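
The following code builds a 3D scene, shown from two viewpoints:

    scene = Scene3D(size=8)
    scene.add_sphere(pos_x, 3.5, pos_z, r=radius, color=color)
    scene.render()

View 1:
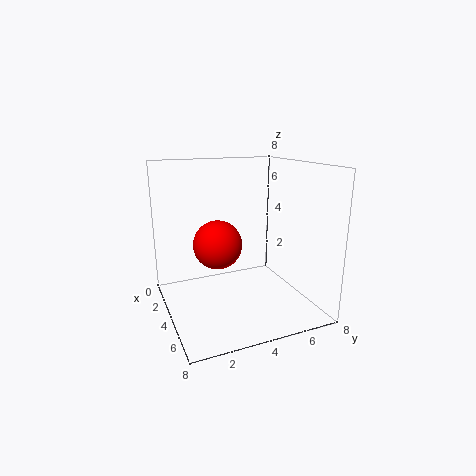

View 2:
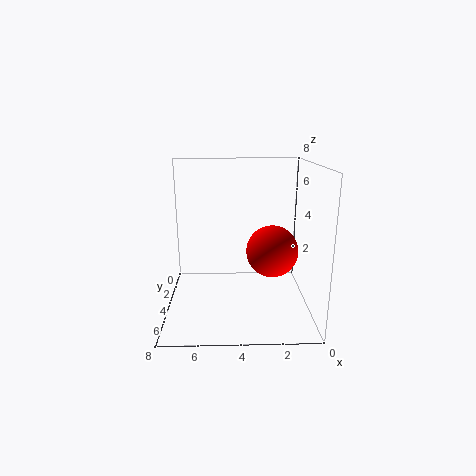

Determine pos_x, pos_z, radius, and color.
pos_x = 2
pos_z = 3
radius = 1.5
color = 'red'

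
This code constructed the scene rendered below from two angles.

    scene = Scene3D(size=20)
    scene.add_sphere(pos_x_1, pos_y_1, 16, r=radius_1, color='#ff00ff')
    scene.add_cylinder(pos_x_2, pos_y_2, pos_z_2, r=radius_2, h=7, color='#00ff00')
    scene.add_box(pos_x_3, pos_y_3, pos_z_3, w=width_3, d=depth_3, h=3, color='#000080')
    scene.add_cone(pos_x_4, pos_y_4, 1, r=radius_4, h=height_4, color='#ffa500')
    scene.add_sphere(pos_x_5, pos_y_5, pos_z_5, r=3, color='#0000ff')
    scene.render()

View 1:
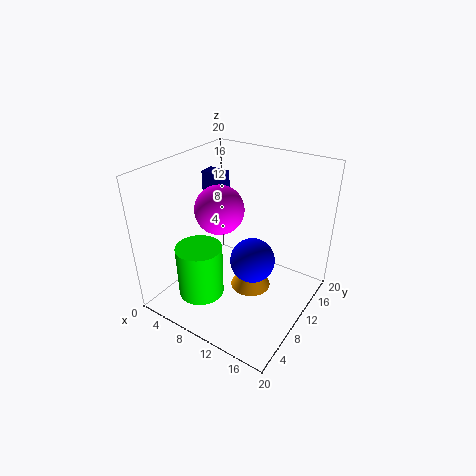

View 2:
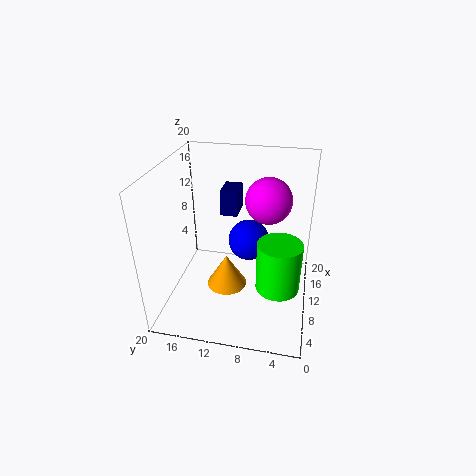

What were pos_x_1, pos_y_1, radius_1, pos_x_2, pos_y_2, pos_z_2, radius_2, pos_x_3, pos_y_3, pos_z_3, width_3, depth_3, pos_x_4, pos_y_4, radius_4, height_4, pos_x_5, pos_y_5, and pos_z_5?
pos_x_1 = 10
pos_y_1 = 6
radius_1 = 3
pos_x_2 = 8
pos_y_2 = 4
pos_z_2 = 4
radius_2 = 3
pos_x_3 = 5
pos_y_3 = 9
pos_z_3 = 16
width_3 = 3
depth_3 = 2
pos_x_4 = 11
pos_y_4 = 12
radius_4 = 3
height_4 = 5
pos_x_5 = 13
pos_y_5 = 9
pos_z_5 = 8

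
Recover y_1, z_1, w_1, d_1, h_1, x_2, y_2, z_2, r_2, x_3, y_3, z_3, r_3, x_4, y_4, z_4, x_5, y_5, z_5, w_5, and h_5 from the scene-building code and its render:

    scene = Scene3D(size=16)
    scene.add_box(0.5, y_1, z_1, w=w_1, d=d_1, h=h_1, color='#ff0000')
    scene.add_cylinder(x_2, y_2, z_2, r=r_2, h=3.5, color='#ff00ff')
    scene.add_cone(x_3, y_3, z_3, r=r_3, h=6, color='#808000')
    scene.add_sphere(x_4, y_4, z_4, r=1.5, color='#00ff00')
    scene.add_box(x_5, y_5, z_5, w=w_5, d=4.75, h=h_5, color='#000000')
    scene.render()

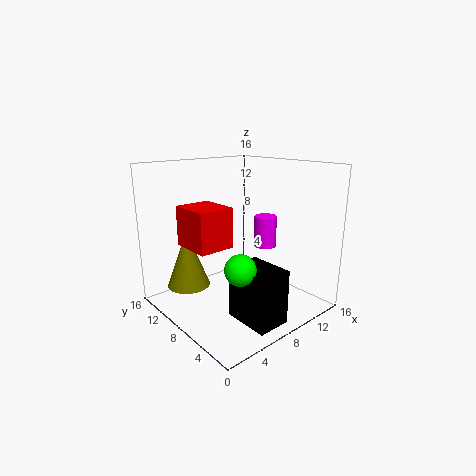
y_1 = 4; z_1 = 9; w_1 = 3.5; d_1 = 4; h_1 = 3.75; x_2 = 11; y_2 = 6.75; z_2 = 6.75; r_2 = 1.25; x_3 = 2.5; y_3 = 9.75; z_3 = 3.5; r_3 = 2.25; x_4 = 4; y_4 = 3; z_4 = 7; x_5 = 4.25; y_5 = 0.25; z_5 = 1.25; w_5 = 3.5; h_5 = 5.5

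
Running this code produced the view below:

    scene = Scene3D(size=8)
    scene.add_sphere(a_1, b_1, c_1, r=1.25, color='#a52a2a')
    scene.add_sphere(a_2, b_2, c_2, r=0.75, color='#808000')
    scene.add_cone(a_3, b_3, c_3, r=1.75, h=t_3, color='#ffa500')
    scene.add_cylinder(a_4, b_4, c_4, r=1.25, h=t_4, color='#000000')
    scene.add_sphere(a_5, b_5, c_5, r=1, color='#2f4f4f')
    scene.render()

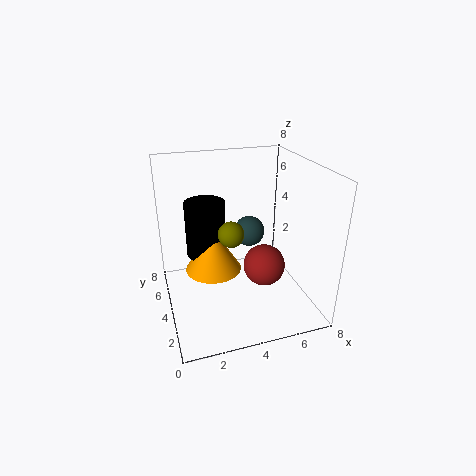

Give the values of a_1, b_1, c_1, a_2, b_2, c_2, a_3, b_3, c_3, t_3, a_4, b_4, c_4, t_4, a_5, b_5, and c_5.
a_1 = 5.75; b_1 = 4.25; c_1 = 1.75; a_2 = 3.75; b_2 = 4.5; c_2 = 4; a_3 = 3; b_3 = 6; c_3 = 1; t_3 = 2.75; a_4 = 2.75; b_4 = 6.75; c_4 = 1.75; t_4 = 3.5; a_5 = 5.75; b_5 = 7; c_5 = 2.75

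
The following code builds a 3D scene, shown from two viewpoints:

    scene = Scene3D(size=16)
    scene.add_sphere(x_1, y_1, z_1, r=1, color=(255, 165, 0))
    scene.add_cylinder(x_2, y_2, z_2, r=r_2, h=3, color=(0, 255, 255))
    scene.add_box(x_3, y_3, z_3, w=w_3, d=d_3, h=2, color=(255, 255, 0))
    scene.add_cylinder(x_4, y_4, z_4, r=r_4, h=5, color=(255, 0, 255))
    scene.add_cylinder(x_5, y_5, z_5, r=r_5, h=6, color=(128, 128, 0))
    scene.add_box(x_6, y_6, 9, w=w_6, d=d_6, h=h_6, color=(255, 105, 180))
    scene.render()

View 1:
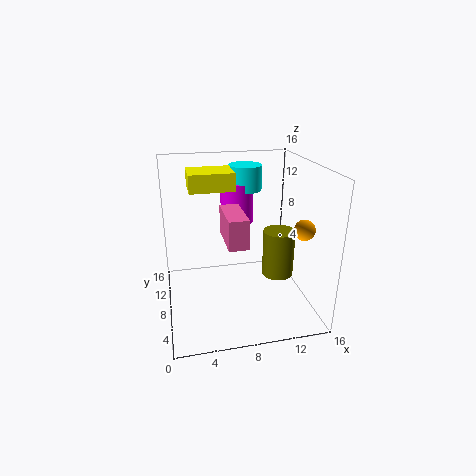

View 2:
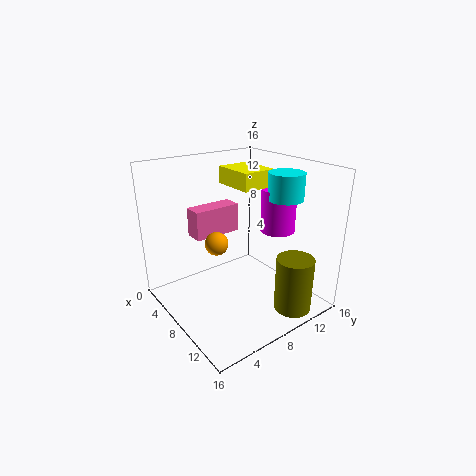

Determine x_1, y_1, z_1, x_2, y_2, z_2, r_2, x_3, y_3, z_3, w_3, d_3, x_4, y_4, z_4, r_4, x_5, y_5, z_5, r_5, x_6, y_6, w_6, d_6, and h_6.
x_1 = 13, y_1 = 2, z_1 = 11, x_2 = 10, y_2 = 13, z_2 = 12, r_2 = 2, x_3 = 3, y_3 = 9, z_3 = 13, w_3 = 5, d_3 = 4, x_4 = 9, y_4 = 13, z_4 = 8, r_4 = 2, x_5 = 14, y_5 = 11, z_5 = 1, r_5 = 2, x_6 = 6, y_6 = 3, w_6 = 2, d_6 = 5, h_6 = 3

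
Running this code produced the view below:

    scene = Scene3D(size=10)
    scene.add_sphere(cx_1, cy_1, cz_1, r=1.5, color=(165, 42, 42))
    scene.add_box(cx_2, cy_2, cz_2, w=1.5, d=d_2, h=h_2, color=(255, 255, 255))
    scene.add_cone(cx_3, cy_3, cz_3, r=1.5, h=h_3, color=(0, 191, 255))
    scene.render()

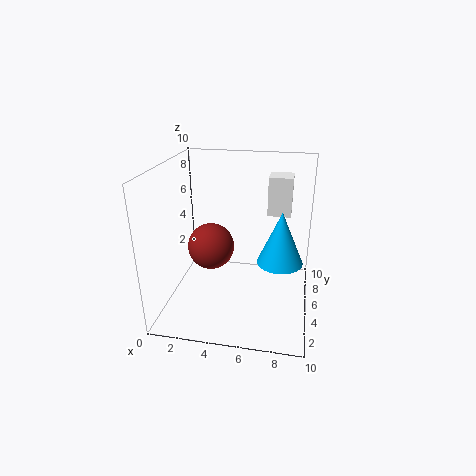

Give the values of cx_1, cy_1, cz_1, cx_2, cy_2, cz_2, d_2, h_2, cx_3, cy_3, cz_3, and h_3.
cx_1 = 3.5
cy_1 = 3.5
cz_1 = 5
cx_2 = 7
cy_2 = 4.5
cz_2 = 7
d_2 = 1.5
h_2 = 2.5
cx_3 = 8
cy_3 = 4
cz_3 = 4
h_3 = 3.5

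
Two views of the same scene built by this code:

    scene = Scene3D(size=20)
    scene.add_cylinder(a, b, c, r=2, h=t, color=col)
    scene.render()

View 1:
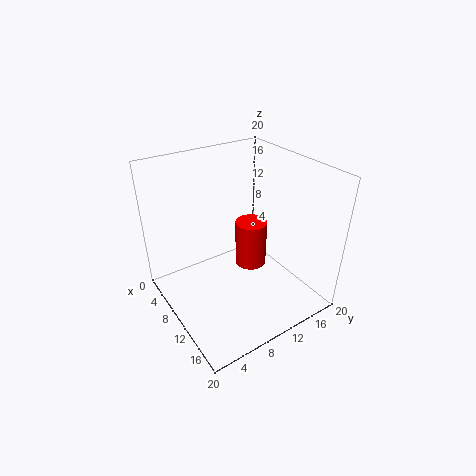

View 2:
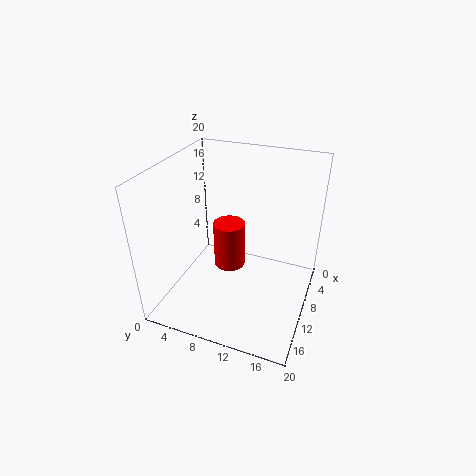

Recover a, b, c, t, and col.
a = 13; b = 10; c = 8; t = 6; col = 'red'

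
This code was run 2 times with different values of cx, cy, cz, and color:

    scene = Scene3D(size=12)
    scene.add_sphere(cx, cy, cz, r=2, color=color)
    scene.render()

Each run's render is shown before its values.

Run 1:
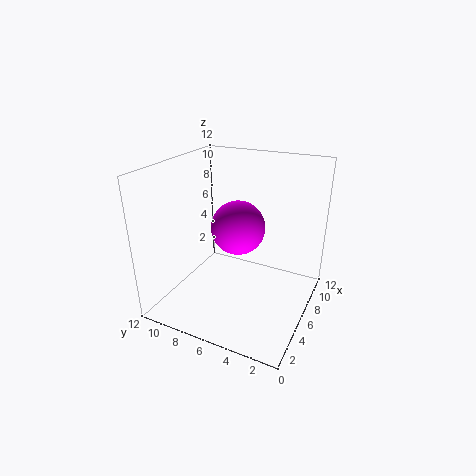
cx = 4, cy = 5, cz = 8, color = 'magenta'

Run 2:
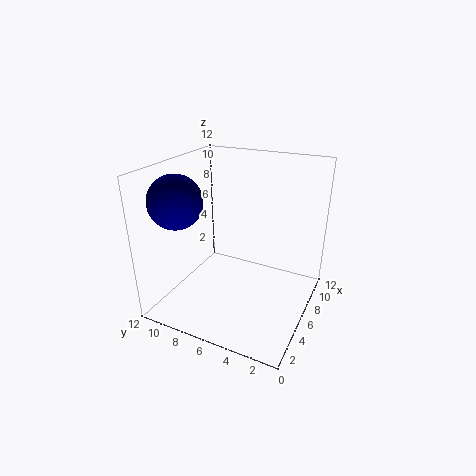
cx = 2, cy = 9, cz = 10, color = 'navy'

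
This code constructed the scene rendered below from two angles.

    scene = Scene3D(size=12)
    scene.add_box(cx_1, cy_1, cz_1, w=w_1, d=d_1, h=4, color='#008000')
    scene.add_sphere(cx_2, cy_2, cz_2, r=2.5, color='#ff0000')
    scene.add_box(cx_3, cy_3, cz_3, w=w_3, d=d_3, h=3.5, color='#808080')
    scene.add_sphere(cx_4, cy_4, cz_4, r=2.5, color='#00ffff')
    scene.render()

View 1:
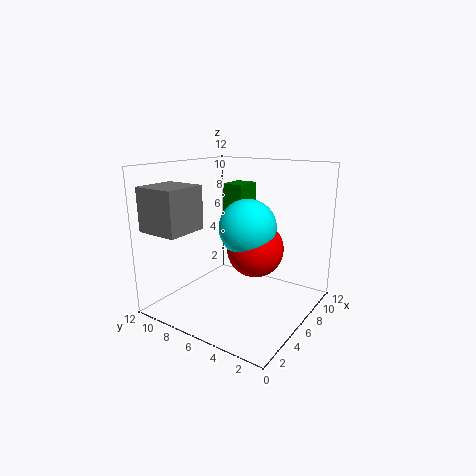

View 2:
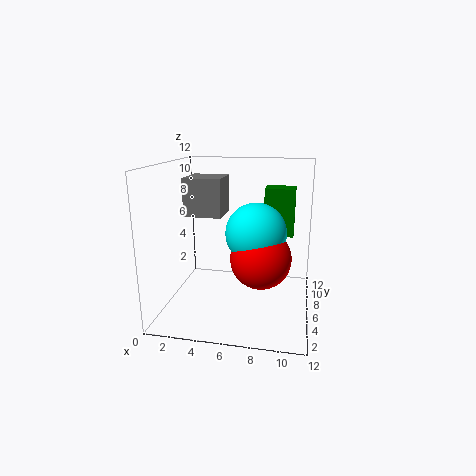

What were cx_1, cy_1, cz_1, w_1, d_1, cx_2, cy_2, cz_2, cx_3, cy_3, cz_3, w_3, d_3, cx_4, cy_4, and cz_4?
cx_1 = 8; cy_1 = 7; cz_1 = 6; w_1 = 2.5; d_1 = 2; cx_2 = 8; cy_2 = 5.5; cz_2 = 4.5; cx_3 = 0.5; cy_3 = 8; cz_3 = 7; w_3 = 3.5; d_3 = 3.5; cx_4 = 7.5; cy_4 = 6; cz_4 = 6.5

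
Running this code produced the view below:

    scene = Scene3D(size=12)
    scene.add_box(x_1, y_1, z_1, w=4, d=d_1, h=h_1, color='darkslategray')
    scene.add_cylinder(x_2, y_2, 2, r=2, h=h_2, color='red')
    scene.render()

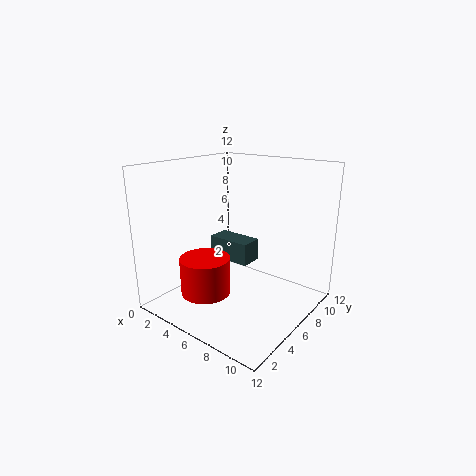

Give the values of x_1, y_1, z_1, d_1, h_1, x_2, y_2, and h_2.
x_1 = 2
y_1 = 7
z_1 = 3
d_1 = 2
h_1 = 2
x_2 = 5
y_2 = 3
h_2 = 3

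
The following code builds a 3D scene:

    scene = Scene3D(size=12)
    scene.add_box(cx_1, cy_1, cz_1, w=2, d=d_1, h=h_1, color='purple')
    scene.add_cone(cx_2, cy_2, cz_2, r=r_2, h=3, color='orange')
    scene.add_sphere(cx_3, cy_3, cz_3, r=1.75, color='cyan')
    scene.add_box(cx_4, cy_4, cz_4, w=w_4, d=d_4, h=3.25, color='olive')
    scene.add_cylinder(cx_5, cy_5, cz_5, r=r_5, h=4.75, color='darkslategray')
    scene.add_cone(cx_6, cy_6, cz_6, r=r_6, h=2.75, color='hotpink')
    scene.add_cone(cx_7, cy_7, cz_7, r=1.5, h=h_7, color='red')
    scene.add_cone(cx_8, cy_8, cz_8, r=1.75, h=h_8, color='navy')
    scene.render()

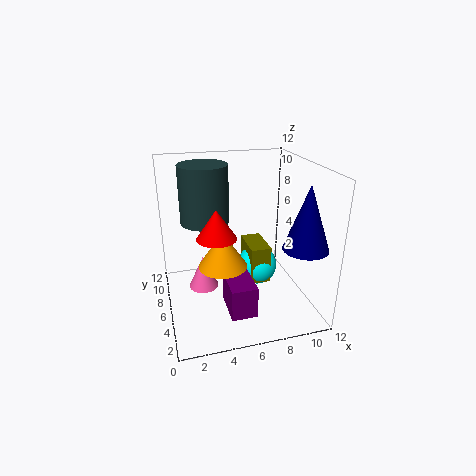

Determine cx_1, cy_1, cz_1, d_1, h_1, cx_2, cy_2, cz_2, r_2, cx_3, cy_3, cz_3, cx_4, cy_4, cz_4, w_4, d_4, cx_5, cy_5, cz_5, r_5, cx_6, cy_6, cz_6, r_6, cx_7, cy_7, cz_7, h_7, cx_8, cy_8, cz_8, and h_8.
cx_1 = 4.25, cy_1 = 1.25, cz_1 = 1.5, d_1 = 3, h_1 = 2.5, cx_2 = 4.5, cy_2 = 5.25, cz_2 = 4, r_2 = 2, cx_3 = 8, cy_3 = 6.75, cz_3 = 2.75, cx_4 = 7, cy_4 = 5.25, cz_4 = 1.75, w_4 = 1.75, d_4 = 3.25, cx_5 = 3.5, cy_5 = 7.25, cz_5 = 7.25, r_5 = 2, cx_6 = 3, cy_6 = 6.25, cz_6 = 1.75, r_6 = 1.25, cx_7 = 3.75, cy_7 = 3.75, cz_7 = 7.25, h_7 = 2.25, cx_8 = 10.25, cy_8 = 2.25, cz_8 = 6.25, h_8 = 5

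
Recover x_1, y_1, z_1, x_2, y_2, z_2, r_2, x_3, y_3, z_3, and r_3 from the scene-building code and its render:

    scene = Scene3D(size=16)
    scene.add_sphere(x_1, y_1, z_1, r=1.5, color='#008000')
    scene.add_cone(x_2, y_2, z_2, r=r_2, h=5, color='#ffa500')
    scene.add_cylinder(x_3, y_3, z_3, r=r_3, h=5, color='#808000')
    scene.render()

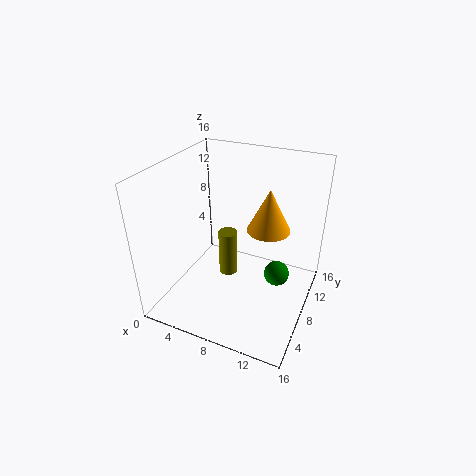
x_1 = 12, y_1 = 10.5, z_1 = 2.5, x_2 = 10.5, y_2 = 11, z_2 = 8, r_2 = 2.5, x_3 = 7.5, y_3 = 6.5, z_3 = 4.5, r_3 = 1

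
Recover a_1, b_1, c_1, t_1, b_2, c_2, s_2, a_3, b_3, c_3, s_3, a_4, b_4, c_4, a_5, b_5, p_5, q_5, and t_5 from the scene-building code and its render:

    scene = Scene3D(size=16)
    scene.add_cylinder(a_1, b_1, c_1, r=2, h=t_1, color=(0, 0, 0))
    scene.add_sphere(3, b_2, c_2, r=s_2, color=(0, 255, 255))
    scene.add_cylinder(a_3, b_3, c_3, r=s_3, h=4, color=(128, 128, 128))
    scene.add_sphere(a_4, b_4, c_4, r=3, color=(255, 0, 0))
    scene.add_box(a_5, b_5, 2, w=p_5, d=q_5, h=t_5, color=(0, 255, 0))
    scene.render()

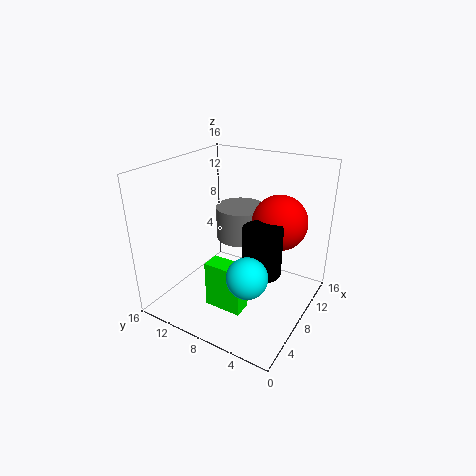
a_1 = 6; b_1 = 4; c_1 = 6; t_1 = 5; b_2 = 4; c_2 = 7; s_2 = 2; a_3 = 12; b_3 = 10; c_3 = 6; s_3 = 3; a_4 = 10; b_4 = 4; c_4 = 10; a_5 = 3; b_5 = 5; p_5 = 2; q_5 = 4; t_5 = 5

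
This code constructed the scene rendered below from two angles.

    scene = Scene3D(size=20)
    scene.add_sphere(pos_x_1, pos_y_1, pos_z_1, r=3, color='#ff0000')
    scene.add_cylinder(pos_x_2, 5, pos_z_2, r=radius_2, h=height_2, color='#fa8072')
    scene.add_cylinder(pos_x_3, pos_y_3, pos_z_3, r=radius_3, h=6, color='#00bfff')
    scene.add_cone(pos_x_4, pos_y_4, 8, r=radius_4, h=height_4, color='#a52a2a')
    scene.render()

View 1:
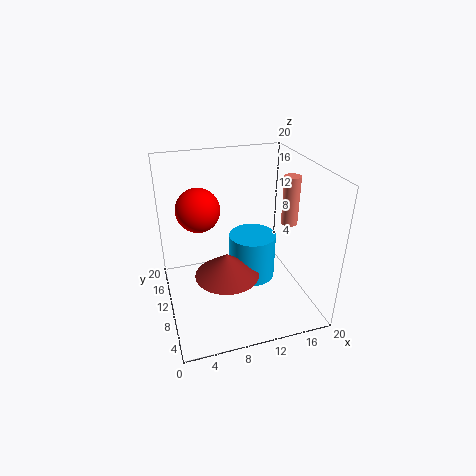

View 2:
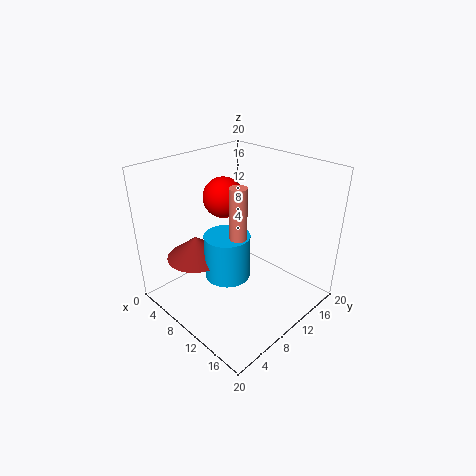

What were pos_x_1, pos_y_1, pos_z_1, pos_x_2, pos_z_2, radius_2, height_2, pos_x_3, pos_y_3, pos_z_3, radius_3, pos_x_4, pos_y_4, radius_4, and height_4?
pos_x_1 = 5, pos_y_1 = 12, pos_z_1 = 14, pos_x_2 = 15, pos_z_2 = 14, radius_2 = 1, height_2 = 6, pos_x_3 = 11, pos_y_3 = 7, pos_z_3 = 6, radius_3 = 3, pos_x_4 = 7, pos_y_4 = 5, radius_4 = 4, height_4 = 3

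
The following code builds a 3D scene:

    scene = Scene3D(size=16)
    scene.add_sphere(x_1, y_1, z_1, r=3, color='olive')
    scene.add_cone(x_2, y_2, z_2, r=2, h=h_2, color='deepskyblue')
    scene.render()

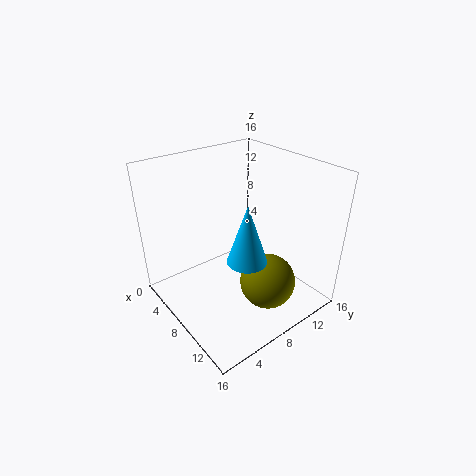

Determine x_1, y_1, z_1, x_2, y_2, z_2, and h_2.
x_1 = 12; y_1 = 9; z_1 = 4; x_2 = 12; y_2 = 6; z_2 = 8; h_2 = 6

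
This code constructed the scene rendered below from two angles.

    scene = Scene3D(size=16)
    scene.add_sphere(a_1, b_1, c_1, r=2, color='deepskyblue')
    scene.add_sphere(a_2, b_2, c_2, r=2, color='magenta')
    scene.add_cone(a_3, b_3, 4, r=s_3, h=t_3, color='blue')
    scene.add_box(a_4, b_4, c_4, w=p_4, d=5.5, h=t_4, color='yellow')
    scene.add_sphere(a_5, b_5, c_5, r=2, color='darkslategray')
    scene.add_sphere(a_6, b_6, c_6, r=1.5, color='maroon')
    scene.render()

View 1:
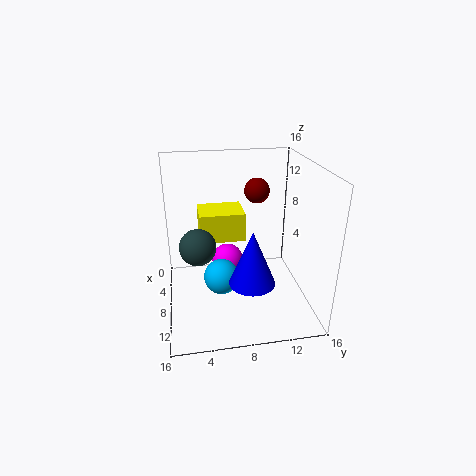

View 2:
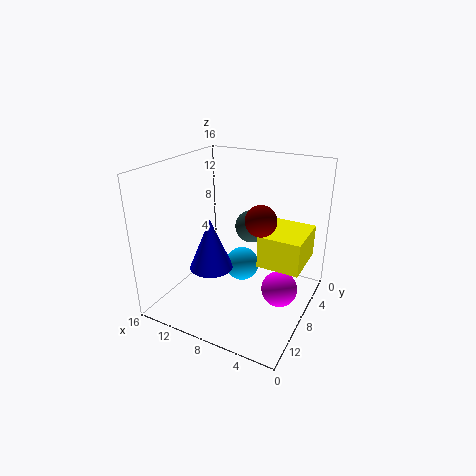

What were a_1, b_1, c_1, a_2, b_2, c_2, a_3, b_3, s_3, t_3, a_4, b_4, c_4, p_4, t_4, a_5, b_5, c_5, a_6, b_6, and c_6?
a_1 = 8.5
b_1 = 6
c_1 = 3.5
a_2 = 3
b_2 = 7.5
c_2 = 2.5
a_3 = 11
b_3 = 9
s_3 = 2.5
t_3 = 6
a_4 = 0.5
b_4 = 4
c_4 = 6
p_4 = 4.5
t_4 = 3.5
a_5 = 8.5
b_5 = 3.5
c_5 = 7.5
a_6 = 4
b_6 = 11
c_6 = 12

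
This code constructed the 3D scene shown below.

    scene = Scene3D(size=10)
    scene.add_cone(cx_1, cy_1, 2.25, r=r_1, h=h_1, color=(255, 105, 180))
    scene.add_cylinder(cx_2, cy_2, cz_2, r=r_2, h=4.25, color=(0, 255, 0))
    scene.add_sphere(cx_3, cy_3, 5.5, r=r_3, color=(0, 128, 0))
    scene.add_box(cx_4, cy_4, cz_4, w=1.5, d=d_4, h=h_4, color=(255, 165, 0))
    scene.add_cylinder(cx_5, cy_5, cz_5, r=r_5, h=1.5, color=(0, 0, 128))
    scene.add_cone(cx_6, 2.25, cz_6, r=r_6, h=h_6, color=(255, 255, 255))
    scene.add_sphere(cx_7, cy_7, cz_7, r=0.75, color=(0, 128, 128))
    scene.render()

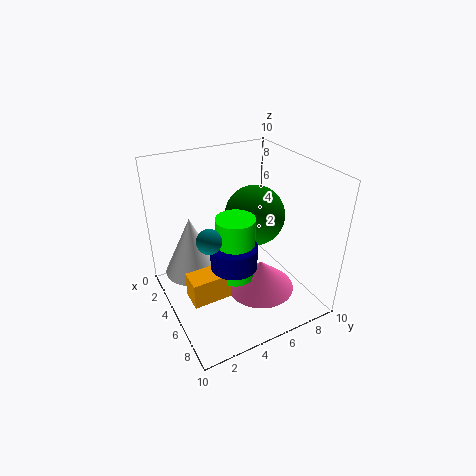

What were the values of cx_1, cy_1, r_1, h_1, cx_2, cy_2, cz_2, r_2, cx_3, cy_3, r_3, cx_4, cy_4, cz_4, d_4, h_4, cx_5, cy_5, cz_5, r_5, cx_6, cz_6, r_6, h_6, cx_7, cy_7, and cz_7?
cx_1 = 7.25, cy_1 = 5.5, r_1 = 2.25, h_1 = 2, cx_2 = 6.5, cy_2 = 4, cz_2 = 3.25, r_2 = 1.25, cx_3 = 3.5, cy_3 = 7.25, r_3 = 2.25, cx_4 = 5.75, cy_4 = 0.75, cz_4 = 2.25, d_4 = 2.5, h_4 = 1.75, cx_5 = 6.75, cy_5 = 3.75, cz_5 = 4.25, r_5 = 1.5, cx_6 = 3, cz_6 = 2, r_6 = 2, h_6 = 4.25, cx_7 = 7, cy_7 = 2, cz_7 = 6.75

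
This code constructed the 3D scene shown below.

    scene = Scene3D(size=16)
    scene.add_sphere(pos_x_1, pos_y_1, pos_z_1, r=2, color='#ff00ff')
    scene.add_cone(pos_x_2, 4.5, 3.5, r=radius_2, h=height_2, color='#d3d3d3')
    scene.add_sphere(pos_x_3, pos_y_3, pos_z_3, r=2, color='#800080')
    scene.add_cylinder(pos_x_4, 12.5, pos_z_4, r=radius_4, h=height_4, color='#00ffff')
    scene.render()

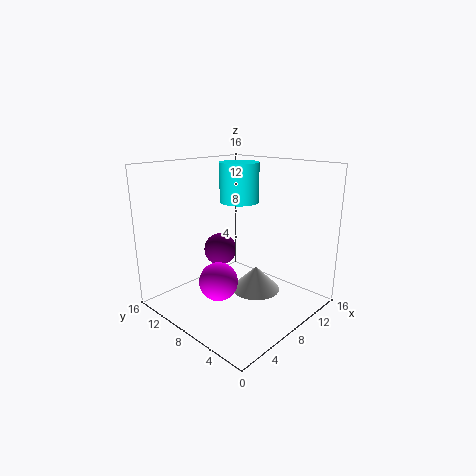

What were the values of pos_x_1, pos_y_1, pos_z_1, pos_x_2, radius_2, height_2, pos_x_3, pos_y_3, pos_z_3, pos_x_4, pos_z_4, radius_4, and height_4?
pos_x_1 = 4
pos_y_1 = 7
pos_z_1 = 4.5
pos_x_2 = 7
radius_2 = 2.5
height_2 = 2.5
pos_x_3 = 9.5
pos_y_3 = 12.5
pos_z_3 = 5
pos_x_4 = 13
pos_z_4 = 10.5
radius_4 = 2.5
height_4 = 5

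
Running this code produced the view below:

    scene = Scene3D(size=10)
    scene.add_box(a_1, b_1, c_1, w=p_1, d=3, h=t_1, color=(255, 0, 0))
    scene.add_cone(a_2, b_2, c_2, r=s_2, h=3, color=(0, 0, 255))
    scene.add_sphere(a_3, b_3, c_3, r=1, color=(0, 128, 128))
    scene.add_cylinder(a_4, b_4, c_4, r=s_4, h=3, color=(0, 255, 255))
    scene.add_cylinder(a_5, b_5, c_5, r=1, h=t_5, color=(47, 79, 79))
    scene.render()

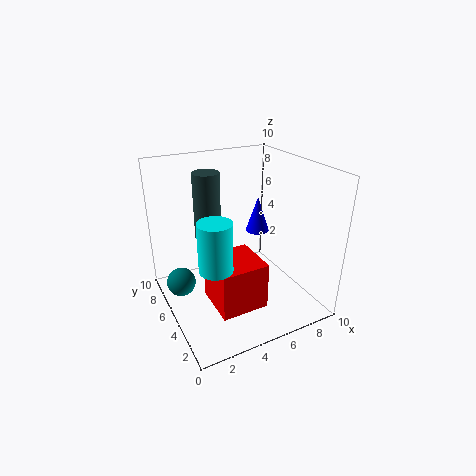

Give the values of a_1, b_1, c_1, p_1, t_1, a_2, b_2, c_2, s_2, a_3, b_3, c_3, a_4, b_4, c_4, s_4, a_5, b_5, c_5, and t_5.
a_1 = 2; b_1 = 1; c_1 = 2; p_1 = 3; t_1 = 3; a_2 = 9; b_2 = 9; c_2 = 3; s_2 = 1; a_3 = 1; b_3 = 6; c_3 = 2; a_4 = 2; b_4 = 2; c_4 = 5; s_4 = 1; a_5 = 4; b_5 = 8; c_5 = 4; t_5 = 5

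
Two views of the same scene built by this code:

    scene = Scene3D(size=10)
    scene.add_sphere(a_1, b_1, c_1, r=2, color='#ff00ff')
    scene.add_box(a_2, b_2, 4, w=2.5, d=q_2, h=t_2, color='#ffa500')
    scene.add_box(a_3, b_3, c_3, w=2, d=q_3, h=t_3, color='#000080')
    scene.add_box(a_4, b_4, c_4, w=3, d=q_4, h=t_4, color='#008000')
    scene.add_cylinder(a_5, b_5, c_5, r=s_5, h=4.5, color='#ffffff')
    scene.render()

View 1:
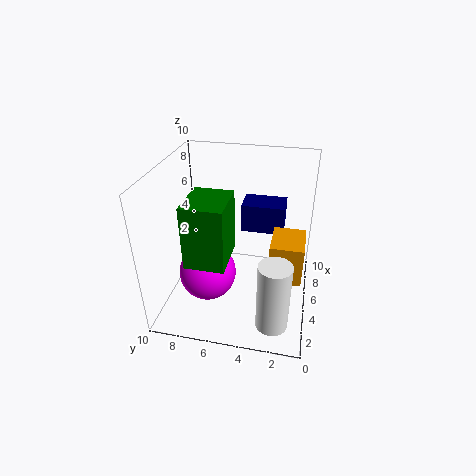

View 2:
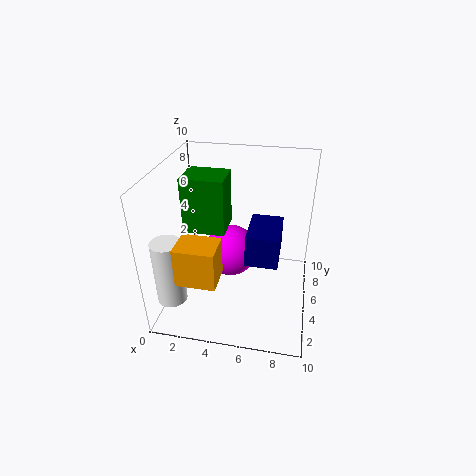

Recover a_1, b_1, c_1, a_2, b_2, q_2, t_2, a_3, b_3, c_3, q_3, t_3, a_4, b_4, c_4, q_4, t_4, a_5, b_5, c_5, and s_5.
a_1 = 4, b_1 = 7, c_1 = 2.5, a_2 = 2, b_2 = 0.5, q_2 = 2, t_2 = 2.5, a_3 = 6, b_3 = 2, c_3 = 5, q_3 = 3, t_3 = 2, a_4 = 1, b_4 = 5, c_4 = 5, q_4 = 2.5, t_4 = 4, a_5 = 1, b_5 = 2, c_5 = 1.5, s_5 = 1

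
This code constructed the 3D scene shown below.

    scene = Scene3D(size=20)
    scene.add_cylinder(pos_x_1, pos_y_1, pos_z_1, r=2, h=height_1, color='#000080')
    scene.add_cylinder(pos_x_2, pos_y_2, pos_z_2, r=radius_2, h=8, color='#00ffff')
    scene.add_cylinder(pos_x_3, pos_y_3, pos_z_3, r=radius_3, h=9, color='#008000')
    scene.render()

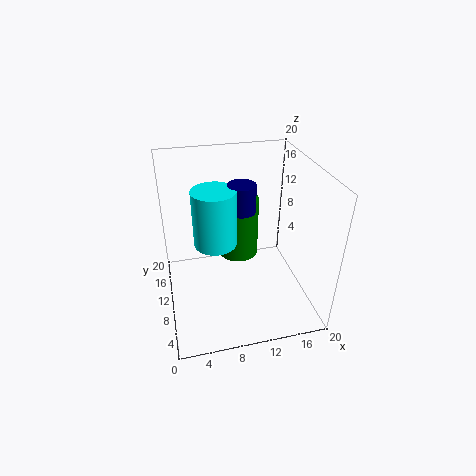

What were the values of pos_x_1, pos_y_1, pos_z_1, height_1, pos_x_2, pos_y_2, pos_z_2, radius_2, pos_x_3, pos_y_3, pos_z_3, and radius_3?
pos_x_1 = 11
pos_y_1 = 12
pos_z_1 = 13
height_1 = 4
pos_x_2 = 7
pos_y_2 = 11
pos_z_2 = 9
radius_2 = 3
pos_x_3 = 11
pos_y_3 = 14
pos_z_3 = 5
radius_3 = 3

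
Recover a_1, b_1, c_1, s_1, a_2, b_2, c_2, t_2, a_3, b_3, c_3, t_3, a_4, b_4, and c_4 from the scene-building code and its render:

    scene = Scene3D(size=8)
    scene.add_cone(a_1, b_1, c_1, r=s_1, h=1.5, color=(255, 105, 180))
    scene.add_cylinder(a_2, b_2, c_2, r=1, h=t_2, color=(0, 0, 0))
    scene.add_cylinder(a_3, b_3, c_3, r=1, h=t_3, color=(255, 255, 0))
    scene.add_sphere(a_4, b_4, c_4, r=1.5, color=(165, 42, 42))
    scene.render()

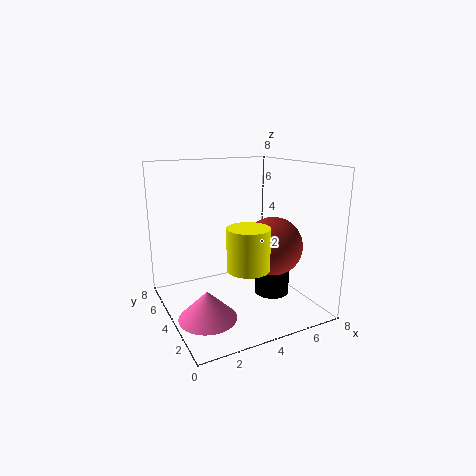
a_1 = 1.5, b_1 = 2.5, c_1 = 0.5, s_1 = 1.5, a_2 = 6, b_2 = 3.5, c_2 = 0.5, t_2 = 1.5, a_3 = 3, b_3 = 1, c_3 = 3.5, t_3 = 2, a_4 = 5, b_4 = 2, c_4 = 4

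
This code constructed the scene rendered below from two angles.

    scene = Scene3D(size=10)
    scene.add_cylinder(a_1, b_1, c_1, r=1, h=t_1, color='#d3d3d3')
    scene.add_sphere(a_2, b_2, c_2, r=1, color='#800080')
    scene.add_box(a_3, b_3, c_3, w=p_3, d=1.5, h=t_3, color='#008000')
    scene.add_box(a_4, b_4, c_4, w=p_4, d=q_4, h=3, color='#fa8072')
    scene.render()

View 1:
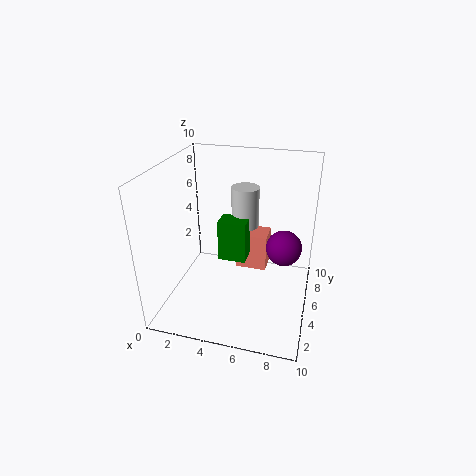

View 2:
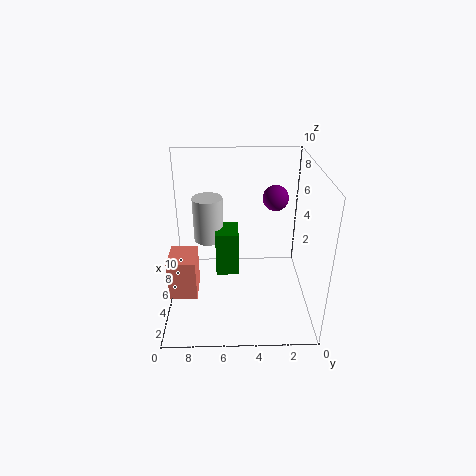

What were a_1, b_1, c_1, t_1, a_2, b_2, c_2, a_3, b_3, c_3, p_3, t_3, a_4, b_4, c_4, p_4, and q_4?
a_1 = 5, b_1 = 7, c_1 = 5, t_1 = 3, a_2 = 8.5, b_2 = 2, c_2 = 6.5, a_3 = 3.5, b_3 = 5, c_3 = 3, p_3 = 2, t_3 = 3, a_4 = 4, b_4 = 8, c_4 = 0.5, p_4 = 2.5, q_4 = 2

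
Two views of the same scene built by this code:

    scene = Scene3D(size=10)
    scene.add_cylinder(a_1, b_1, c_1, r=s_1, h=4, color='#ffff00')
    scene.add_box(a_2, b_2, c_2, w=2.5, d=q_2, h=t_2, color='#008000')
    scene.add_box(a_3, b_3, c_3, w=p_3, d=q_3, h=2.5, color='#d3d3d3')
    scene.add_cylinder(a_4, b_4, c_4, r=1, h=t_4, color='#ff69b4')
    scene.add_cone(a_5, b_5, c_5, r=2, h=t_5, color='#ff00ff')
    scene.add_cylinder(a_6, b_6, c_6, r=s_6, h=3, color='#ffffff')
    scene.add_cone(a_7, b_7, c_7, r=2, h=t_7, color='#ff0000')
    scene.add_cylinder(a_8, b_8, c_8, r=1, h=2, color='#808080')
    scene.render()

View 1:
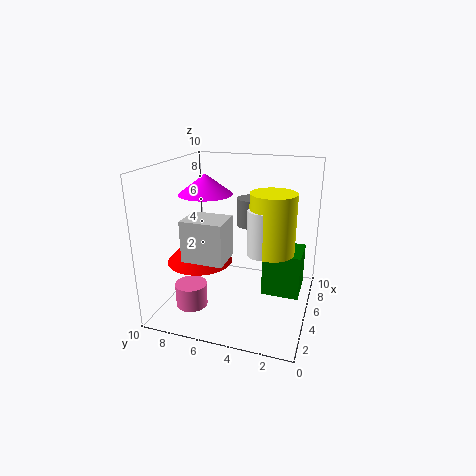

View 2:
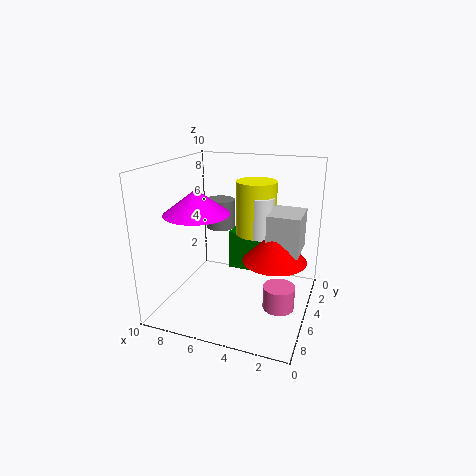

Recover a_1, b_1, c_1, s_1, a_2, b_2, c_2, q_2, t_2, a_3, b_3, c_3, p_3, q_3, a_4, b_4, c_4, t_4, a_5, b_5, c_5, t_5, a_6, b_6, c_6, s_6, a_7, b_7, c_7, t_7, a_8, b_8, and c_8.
a_1 = 4.5, b_1 = 2.5, c_1 = 4.5, s_1 = 1.5, a_2 = 4, b_2 = 0.5, c_2 = 1.5, q_2 = 2.5, t_2 = 3, a_3 = 0.5, b_3 = 4.5, c_3 = 5, p_3 = 2, q_3 = 2.5, a_4 = 1.5, b_4 = 7, c_4 = 1.5, t_4 = 1.5, a_5 = 6.5, b_5 = 8, c_5 = 7.5, t_5 = 1.5, a_6 = 4, b_6 = 3, c_6 = 4.5, s_6 = 1, a_7 = 2, b_7 = 6.5, c_7 = 4.5, t_7 = 2, a_8 = 6.5, b_8 = 4.5, c_8 = 5.5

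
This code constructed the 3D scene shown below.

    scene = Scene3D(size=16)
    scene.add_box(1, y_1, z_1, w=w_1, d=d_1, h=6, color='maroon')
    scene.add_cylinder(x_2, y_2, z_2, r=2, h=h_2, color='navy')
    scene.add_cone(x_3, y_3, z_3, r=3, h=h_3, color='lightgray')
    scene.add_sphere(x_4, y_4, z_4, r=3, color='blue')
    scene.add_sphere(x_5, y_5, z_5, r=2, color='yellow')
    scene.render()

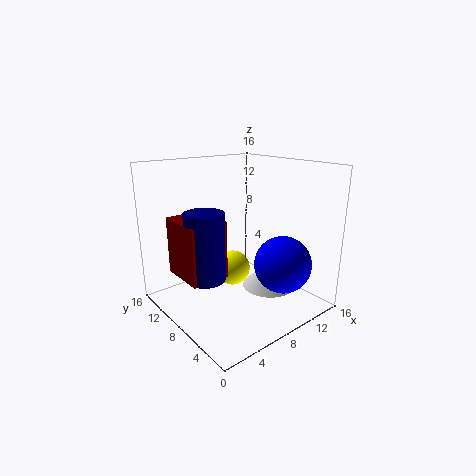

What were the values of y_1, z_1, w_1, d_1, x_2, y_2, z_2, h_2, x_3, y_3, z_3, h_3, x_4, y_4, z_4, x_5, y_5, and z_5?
y_1 = 6, z_1 = 5, w_1 = 4, d_1 = 5, x_2 = 3, y_2 = 7, z_2 = 5, h_2 = 7, x_3 = 11, y_3 = 6, z_3 = 2, h_3 = 3, x_4 = 10, y_4 = 3, z_4 = 6, x_5 = 8, y_5 = 9, z_5 = 4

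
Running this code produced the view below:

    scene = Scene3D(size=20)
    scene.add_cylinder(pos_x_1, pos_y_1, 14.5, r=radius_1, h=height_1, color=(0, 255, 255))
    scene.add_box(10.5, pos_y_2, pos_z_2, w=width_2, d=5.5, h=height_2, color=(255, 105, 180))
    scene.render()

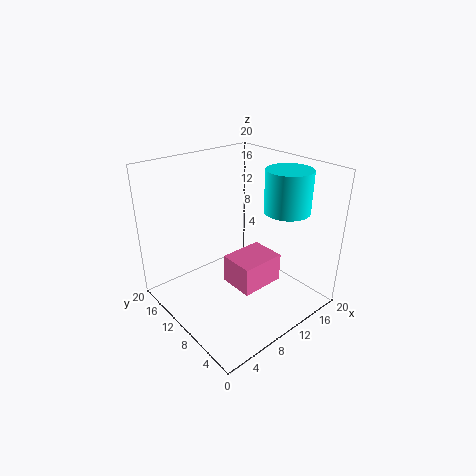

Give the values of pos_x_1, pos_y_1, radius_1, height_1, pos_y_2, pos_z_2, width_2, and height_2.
pos_x_1 = 14
pos_y_1 = 5
radius_1 = 3
height_1 = 5.5
pos_y_2 = 8.5
pos_z_2 = 0.5
width_2 = 7
height_2 = 4.5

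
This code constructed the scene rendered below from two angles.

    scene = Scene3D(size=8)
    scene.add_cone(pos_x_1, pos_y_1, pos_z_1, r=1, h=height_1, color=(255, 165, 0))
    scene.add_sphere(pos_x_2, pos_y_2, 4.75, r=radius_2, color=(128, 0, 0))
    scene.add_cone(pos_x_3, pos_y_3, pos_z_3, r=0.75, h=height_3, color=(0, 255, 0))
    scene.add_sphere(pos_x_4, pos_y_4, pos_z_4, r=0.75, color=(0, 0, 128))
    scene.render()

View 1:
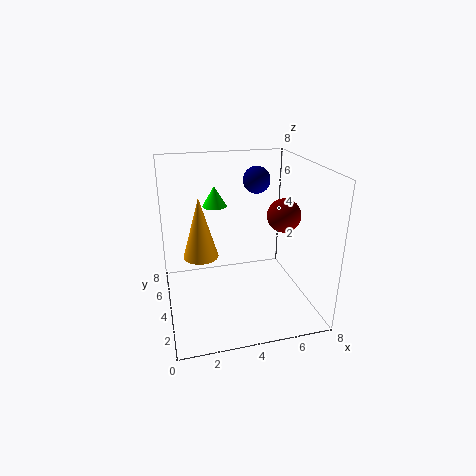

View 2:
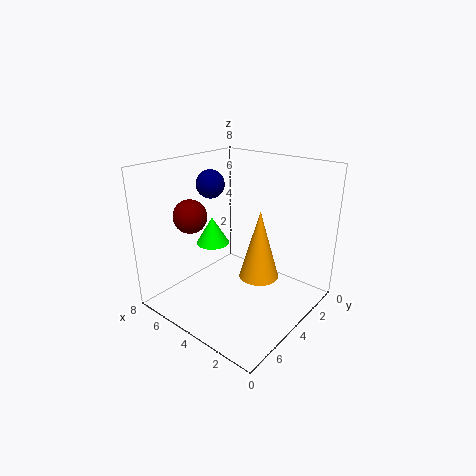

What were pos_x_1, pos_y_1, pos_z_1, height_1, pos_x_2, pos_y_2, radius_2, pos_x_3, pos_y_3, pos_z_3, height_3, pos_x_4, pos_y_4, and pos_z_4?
pos_x_1 = 2; pos_y_1 = 4.75; pos_z_1 = 2.75; height_1 = 3.5; pos_x_2 = 7; pos_y_2 = 4.75; radius_2 = 1; pos_x_3 = 3.25; pos_y_3 = 6.75; pos_z_3 = 5; height_3 = 1.25; pos_x_4 = 5.25; pos_y_4 = 4.75; pos_z_4 = 7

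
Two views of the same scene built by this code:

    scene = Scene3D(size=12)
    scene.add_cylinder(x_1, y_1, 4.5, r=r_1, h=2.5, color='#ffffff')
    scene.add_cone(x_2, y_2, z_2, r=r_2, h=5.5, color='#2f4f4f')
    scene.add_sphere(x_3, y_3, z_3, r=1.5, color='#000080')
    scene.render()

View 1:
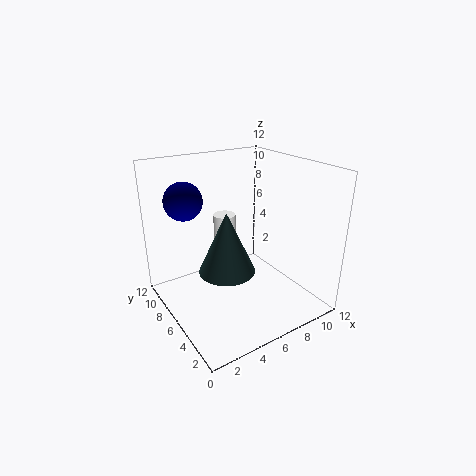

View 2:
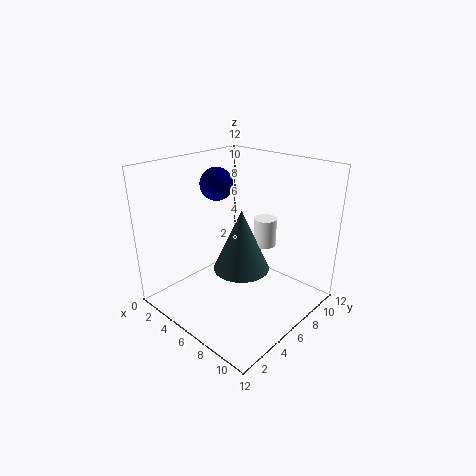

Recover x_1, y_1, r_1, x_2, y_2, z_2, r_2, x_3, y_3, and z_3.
x_1 = 6.5; y_1 = 9; r_1 = 1; x_2 = 5.5; y_2 = 7; z_2 = 2.5; r_2 = 2.5; x_3 = 2; y_3 = 7.5; z_3 = 9.5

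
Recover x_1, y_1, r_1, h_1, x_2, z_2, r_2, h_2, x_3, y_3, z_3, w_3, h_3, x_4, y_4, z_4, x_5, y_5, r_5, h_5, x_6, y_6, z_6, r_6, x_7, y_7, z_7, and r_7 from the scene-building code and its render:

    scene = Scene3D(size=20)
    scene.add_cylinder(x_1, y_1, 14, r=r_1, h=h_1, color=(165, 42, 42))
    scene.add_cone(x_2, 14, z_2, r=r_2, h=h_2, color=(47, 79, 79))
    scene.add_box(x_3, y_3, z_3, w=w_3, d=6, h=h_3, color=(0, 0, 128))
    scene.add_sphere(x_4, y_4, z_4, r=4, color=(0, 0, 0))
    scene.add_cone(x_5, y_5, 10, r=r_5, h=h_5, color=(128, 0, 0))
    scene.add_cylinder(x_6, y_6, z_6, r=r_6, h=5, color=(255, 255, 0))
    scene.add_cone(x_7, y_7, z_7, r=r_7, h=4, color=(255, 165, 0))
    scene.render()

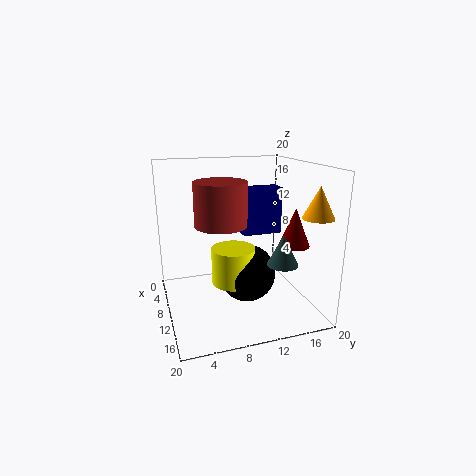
x_1 = 16, y_1 = 6, r_1 = 3, h_1 = 5, x_2 = 16, z_2 = 8, r_2 = 2, h_2 = 4, x_3 = 4, y_3 = 12, z_3 = 9, w_3 = 3, h_3 = 7, x_4 = 11, y_4 = 11, z_4 = 5, x_5 = 15, y_5 = 16, r_5 = 2, h_5 = 5, x_6 = 11, y_6 = 9, z_6 = 4, r_6 = 3, x_7 = 17, y_7 = 18, z_7 = 14, r_7 = 2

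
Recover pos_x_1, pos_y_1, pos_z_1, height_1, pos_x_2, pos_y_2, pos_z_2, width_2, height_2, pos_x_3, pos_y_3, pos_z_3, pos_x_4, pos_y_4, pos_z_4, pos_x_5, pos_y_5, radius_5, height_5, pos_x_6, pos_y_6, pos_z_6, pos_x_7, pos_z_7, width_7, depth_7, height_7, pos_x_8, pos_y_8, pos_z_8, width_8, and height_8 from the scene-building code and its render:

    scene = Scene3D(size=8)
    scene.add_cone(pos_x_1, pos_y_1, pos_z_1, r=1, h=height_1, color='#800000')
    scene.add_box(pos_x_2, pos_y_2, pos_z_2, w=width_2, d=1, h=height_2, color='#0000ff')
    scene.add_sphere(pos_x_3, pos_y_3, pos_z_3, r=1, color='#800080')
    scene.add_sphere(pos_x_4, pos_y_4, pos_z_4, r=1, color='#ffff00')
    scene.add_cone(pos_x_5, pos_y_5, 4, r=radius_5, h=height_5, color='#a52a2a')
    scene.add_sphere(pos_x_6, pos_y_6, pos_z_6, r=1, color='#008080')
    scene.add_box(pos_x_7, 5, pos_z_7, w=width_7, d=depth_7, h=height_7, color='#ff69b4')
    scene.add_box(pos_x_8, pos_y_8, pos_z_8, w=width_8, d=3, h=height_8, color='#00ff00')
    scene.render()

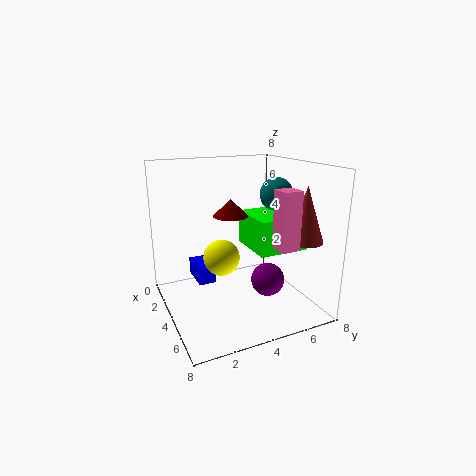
pos_x_1 = 3; pos_y_1 = 4; pos_z_1 = 5; height_1 = 1; pos_x_2 = 1; pos_y_2 = 2; pos_z_2 = 1; width_2 = 2; height_2 = 1; pos_x_3 = 4; pos_y_3 = 6; pos_z_3 = 1; pos_x_4 = 4; pos_y_4 = 3; pos_z_4 = 3; pos_x_5 = 6; pos_y_5 = 7; radius_5 = 1; height_5 = 3; pos_x_6 = 3; pos_y_6 = 7; pos_z_6 = 6; pos_x_7 = 6; pos_z_7 = 4; width_7 = 1; depth_7 = 1; height_7 = 3; pos_x_8 = 2; pos_y_8 = 5; pos_z_8 = 3; width_8 = 3; height_8 = 2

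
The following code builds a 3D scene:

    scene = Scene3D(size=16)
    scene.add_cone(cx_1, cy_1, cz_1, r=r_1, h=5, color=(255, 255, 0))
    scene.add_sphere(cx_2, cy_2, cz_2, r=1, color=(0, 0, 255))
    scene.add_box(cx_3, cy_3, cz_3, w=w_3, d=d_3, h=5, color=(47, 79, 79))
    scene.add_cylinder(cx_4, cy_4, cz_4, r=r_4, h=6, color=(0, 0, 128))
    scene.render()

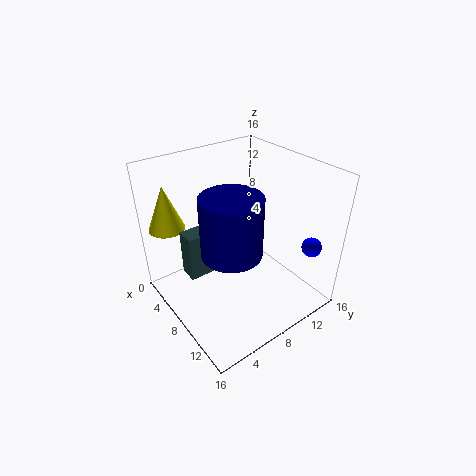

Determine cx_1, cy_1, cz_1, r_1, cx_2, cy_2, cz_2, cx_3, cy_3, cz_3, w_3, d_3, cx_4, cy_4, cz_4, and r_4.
cx_1 = 3; cy_1 = 2; cz_1 = 9; r_1 = 2; cx_2 = 15; cy_2 = 12; cz_2 = 9; cx_3 = 6; cy_3 = 2; cz_3 = 5; w_3 = 2; d_3 = 5; cx_4 = 11; cy_4 = 5; cz_4 = 9; r_4 = 3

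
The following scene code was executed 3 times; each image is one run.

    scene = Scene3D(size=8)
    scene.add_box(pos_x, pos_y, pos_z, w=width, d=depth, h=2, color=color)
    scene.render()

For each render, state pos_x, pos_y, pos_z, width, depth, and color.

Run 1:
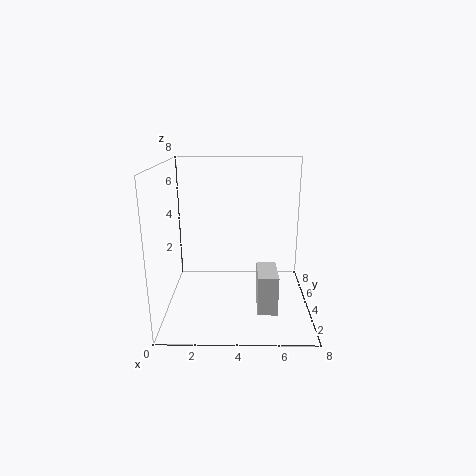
pos_x = 5; pos_y = 1; pos_z = 1; width = 1; depth = 2; color = 'lightgray'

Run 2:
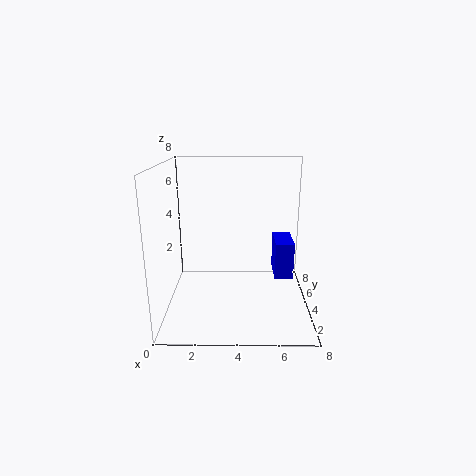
pos_x = 6; pos_y = 3; pos_z = 2; width = 1; depth = 2; color = 'blue'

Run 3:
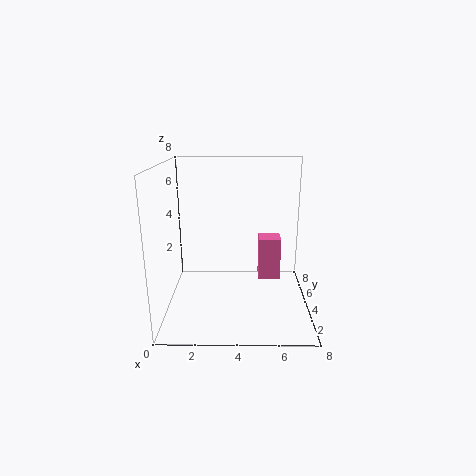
pos_x = 5; pos_y = 1; pos_z = 3; width = 1; depth = 1; color = 'hotpink'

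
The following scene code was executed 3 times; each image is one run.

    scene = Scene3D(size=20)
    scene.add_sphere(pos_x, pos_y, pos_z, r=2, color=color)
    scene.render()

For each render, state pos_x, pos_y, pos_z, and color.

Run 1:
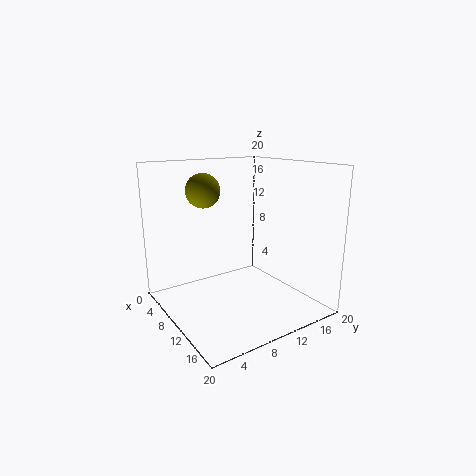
pos_x = 12.5, pos_y = 3.5, pos_z = 17.5, color = 'olive'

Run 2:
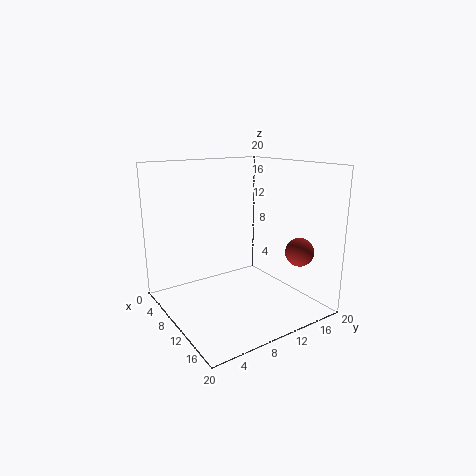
pos_x = 15, pos_y = 17, pos_z = 8, color = 'brown'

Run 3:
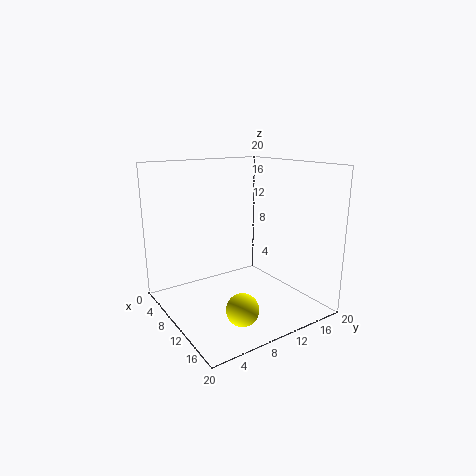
pos_x = 17, pos_y = 6, pos_z = 3.5, color = 'yellow'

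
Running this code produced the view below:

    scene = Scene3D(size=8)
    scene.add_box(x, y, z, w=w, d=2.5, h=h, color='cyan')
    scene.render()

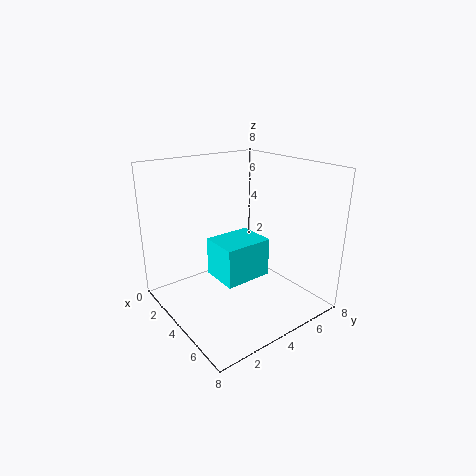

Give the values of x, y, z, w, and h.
x = 4, y = 2, z = 2.5, w = 2, h = 2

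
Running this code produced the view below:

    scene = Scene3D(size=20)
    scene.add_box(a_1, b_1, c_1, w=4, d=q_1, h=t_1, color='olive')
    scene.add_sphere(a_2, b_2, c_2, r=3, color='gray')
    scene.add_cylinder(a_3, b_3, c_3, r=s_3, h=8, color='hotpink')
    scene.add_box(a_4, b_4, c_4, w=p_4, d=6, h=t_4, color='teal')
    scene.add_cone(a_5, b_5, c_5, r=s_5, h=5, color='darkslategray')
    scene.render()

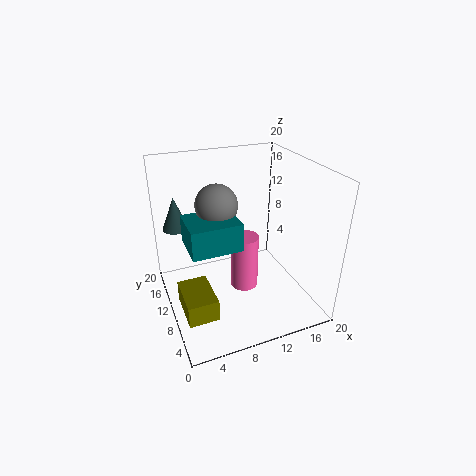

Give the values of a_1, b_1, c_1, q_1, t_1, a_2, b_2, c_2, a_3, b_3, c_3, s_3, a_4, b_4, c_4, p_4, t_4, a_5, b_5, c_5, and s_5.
a_1 = 1; b_1 = 4; c_1 = 2; q_1 = 6; t_1 = 3; a_2 = 8; b_2 = 13; c_2 = 14; a_3 = 11; b_3 = 10; c_3 = 2; s_3 = 2; a_4 = 3; b_4 = 8; c_4 = 9; p_4 = 7; t_4 = 4; a_5 = 3; b_5 = 18; c_5 = 9; s_5 = 2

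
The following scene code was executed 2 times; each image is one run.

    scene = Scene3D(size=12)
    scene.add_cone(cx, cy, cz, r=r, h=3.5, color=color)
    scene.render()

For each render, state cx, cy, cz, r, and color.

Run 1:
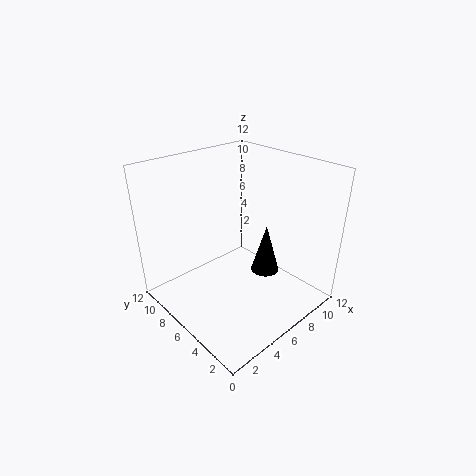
cx = 5
cy = 2
cz = 5.5
r = 1
color = 'black'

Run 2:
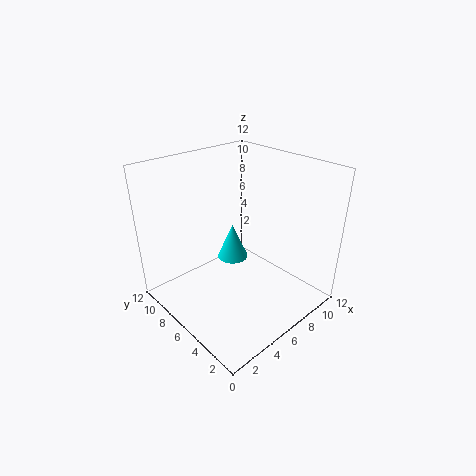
cx = 8.5
cy = 9.5
cz = 1.5
r = 1.5
color = 'cyan'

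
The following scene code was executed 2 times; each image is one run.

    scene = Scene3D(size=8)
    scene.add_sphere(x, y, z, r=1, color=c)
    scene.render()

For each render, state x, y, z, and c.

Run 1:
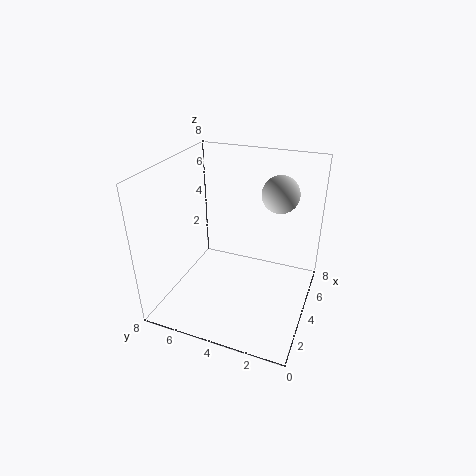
x = 5, y = 2, z = 6.5, c = 'lightgray'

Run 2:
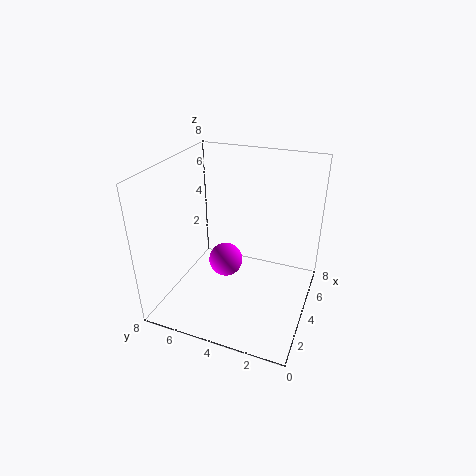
x = 4.5, y = 5, z = 2, c = 'magenta'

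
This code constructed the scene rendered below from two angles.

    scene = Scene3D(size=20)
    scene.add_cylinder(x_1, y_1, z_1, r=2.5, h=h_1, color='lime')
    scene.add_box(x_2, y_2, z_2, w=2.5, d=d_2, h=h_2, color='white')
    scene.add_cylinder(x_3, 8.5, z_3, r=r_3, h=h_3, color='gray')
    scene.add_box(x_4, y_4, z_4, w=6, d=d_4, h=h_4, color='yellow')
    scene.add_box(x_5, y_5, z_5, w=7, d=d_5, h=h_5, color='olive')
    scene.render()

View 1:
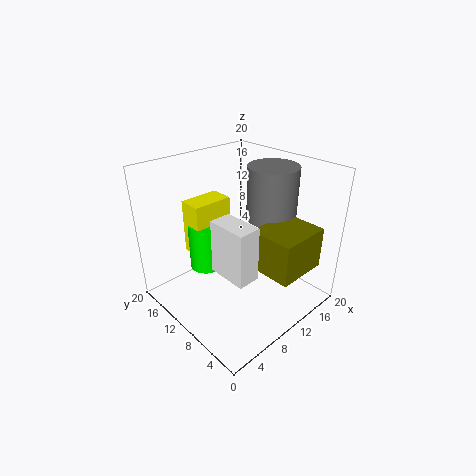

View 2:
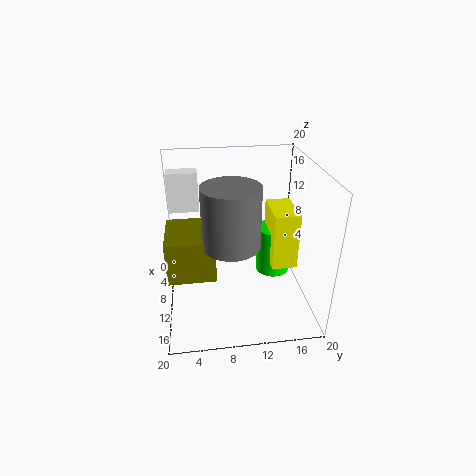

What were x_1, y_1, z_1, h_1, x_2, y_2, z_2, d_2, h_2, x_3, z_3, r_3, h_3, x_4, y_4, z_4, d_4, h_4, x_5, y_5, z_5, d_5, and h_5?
x_1 = 8.5; y_1 = 15.5; z_1 = 3.5; h_1 = 7; x_2 = 1.5; y_2 = 0.5; z_2 = 11.5; d_2 = 4.5; h_2 = 6; x_3 = 15; z_3 = 12; r_3 = 3.5; h_3 = 7.5; x_4 = 6.5; y_4 = 14.5; z_4 = 6; d_4 = 3.5; h_4 = 8; x_5 = 9; y_5 = 0.5; z_5 = 7.5; d_5 = 6; h_5 = 5.5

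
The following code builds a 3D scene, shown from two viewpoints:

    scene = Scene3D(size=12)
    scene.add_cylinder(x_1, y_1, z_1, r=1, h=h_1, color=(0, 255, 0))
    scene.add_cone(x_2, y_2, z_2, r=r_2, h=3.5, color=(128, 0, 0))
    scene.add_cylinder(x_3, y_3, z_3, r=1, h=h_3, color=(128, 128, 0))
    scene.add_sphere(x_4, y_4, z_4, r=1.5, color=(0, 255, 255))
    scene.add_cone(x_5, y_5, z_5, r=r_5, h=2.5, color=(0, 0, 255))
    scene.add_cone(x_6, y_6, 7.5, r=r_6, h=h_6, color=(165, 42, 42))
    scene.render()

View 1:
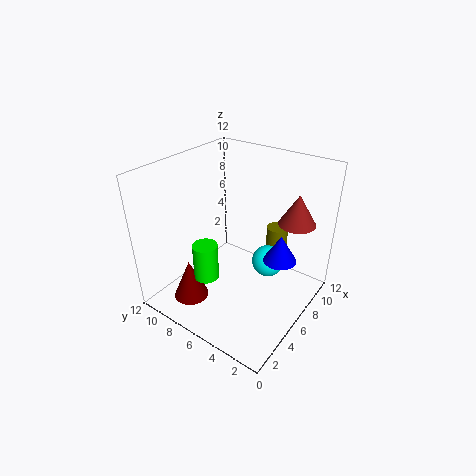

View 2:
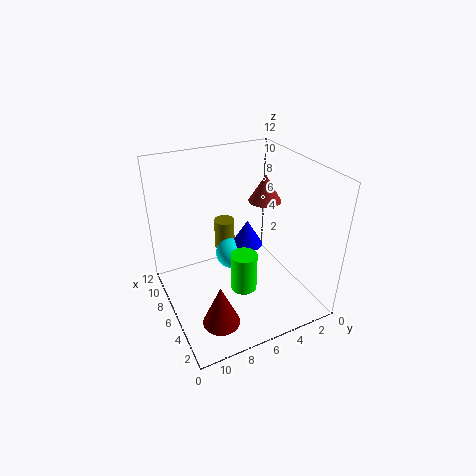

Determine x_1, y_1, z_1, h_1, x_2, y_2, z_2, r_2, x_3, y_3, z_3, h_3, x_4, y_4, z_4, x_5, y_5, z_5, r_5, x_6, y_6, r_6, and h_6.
x_1 = 3; y_1 = 7; z_1 = 3.5; h_1 = 3; x_2 = 3; y_2 = 9; z_2 = 0.5; r_2 = 1.5; x_3 = 11; y_3 = 5; z_3 = 2; h_3 = 3; x_4 = 9.5; y_4 = 5; z_4 = 2; x_5 = 9; y_5 = 3.5; z_5 = 3; r_5 = 1.5; x_6 = 8.5; y_6 = 2; r_6 = 1.5; h_6 = 2.5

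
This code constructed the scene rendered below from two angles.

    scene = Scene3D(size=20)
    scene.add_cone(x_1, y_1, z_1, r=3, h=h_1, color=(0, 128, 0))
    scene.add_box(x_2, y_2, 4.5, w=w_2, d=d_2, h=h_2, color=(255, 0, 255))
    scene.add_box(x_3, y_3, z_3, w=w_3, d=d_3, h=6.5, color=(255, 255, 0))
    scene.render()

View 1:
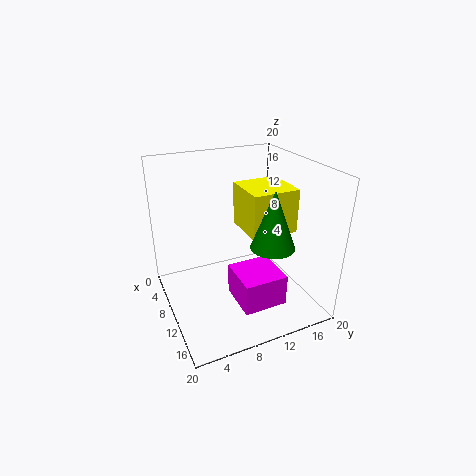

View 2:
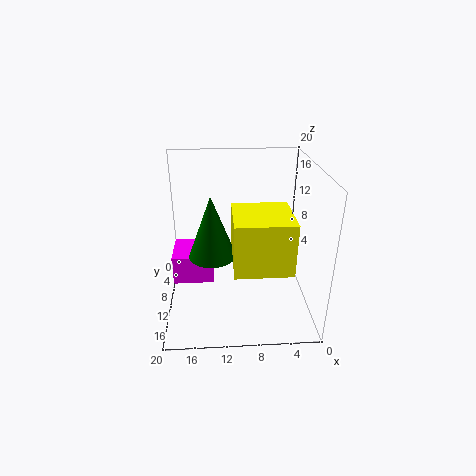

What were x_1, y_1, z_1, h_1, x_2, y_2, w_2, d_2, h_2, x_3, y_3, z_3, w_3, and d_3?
x_1 = 13.5; y_1 = 13.5; z_1 = 9.5; h_1 = 8; x_2 = 13.5; y_2 = 7; w_2 = 5.5; d_2 = 5.5; h_2 = 4; x_3 = 4; y_3 = 12; z_3 = 9.5; w_3 = 7; d_3 = 7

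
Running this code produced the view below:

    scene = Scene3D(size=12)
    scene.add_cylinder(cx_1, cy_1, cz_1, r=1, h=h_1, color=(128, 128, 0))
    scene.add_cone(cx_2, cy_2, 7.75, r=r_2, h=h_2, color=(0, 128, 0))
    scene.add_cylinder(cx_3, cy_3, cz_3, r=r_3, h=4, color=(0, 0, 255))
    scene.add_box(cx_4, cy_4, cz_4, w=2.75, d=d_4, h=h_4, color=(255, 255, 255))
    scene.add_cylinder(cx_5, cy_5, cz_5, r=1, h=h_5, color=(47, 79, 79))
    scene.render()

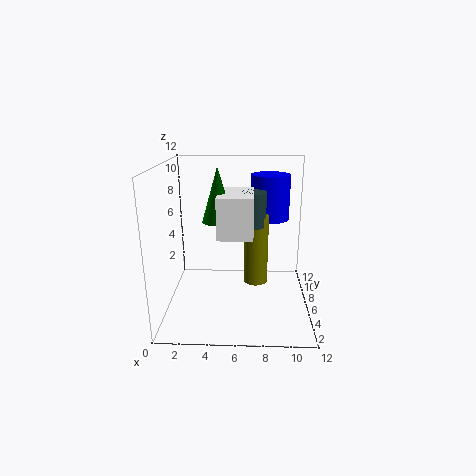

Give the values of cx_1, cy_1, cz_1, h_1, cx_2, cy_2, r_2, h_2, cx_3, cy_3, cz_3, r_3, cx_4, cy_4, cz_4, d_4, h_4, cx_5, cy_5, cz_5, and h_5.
cx_1 = 7.5, cy_1 = 5.75, cz_1 = 2.25, h_1 = 5.75, cx_2 = 4.5, cy_2 = 5, r_2 = 1.25, h_2 = 4.25, cx_3 = 8.75, cy_3 = 9.25, cz_3 = 6.75, r_3 = 1.75, cx_4 = 4.5, cy_4 = 3.25, cz_4 = 6.75, d_4 = 4, h_4 = 3.25, cx_5 = 7.25, cy_5 = 5.5, cz_5 = 7.25, h_5 = 2.75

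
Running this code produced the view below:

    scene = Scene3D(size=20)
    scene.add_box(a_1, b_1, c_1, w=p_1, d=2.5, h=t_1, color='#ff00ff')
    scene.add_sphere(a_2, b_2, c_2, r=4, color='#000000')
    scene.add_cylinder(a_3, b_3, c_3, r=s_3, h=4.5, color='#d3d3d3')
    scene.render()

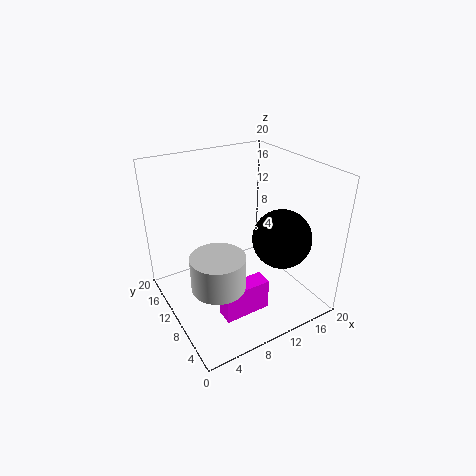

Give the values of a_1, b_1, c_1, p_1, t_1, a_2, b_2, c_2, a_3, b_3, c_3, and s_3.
a_1 = 5.5, b_1 = 5, c_1 = 0.5, p_1 = 6.5, t_1 = 4.5, a_2 = 14.5, b_2 = 6, c_2 = 10.5, a_3 = 5, b_3 = 6.5, c_3 = 6, s_3 = 3.5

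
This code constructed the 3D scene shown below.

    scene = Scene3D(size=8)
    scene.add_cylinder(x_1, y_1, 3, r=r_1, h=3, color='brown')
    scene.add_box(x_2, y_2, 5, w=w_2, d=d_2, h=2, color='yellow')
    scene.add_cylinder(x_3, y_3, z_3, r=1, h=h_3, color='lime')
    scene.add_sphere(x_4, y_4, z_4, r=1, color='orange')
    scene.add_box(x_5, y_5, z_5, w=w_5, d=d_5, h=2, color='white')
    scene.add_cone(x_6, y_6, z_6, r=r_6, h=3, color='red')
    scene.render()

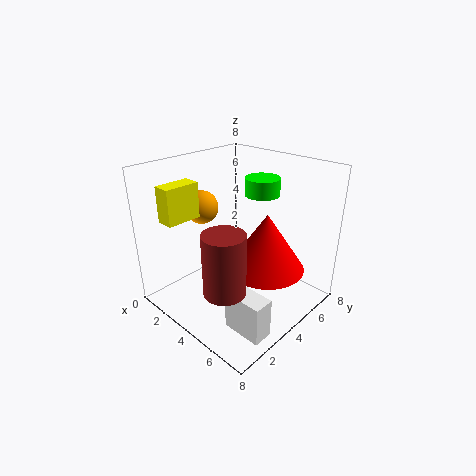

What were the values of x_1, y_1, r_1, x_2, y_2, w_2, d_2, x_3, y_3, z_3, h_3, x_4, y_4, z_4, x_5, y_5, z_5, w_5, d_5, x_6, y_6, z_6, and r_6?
x_1 = 6
y_1 = 1
r_1 = 1
x_2 = 1
y_2 = 1
w_2 = 1
d_2 = 2
x_3 = 4
y_3 = 6
z_3 = 6
h_3 = 1
x_4 = 1
y_4 = 4
z_4 = 5
x_5 = 6
y_5 = 1
z_5 = 1
w_5 = 2
d_5 = 1
x_6 = 6
y_6 = 4
z_6 = 3
r_6 = 2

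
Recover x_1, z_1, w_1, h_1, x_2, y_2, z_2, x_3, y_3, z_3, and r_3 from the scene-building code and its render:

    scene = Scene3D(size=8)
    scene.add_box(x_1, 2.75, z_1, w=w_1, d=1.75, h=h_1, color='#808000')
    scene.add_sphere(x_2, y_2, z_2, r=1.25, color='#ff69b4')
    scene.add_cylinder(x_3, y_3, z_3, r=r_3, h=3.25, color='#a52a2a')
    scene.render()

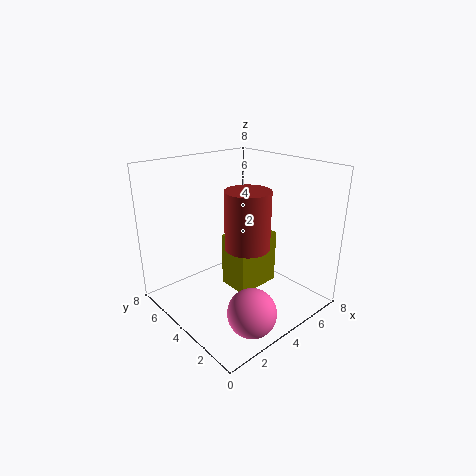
x_1 = 3.25
z_1 = 1.25
w_1 = 2.5
h_1 = 3
x_2 = 2.5
y_2 = 1.25
z_2 = 1.25
x_3 = 4.25
y_3 = 3.5
z_3 = 3.5
r_3 = 1.25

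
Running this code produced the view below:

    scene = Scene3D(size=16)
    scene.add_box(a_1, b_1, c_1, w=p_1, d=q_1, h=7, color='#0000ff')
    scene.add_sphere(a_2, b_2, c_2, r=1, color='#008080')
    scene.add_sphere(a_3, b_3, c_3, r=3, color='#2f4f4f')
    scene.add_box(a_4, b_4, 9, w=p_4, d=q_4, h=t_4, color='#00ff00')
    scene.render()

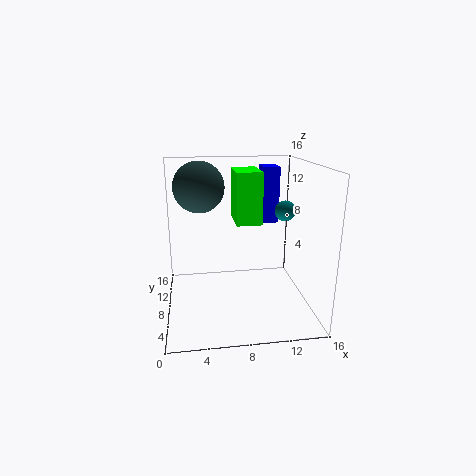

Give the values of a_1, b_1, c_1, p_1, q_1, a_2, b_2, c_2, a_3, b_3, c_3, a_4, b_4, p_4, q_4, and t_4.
a_1 = 12; b_1 = 13; c_1 = 8; p_1 = 2; q_1 = 3; a_2 = 12; b_2 = 4; c_2 = 12; a_3 = 4; b_3 = 12; c_3 = 13; a_4 = 8; b_4 = 9; p_4 = 3; q_4 = 5; t_4 = 6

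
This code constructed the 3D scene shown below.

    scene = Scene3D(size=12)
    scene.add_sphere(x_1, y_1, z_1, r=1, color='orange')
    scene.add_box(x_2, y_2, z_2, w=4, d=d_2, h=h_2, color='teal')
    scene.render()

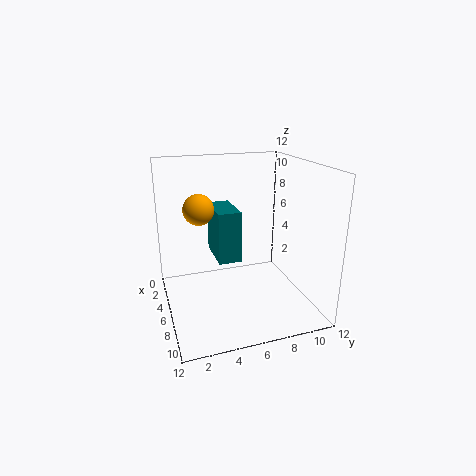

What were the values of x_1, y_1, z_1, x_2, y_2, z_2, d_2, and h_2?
x_1 = 10, y_1 = 2, z_1 = 10, x_2 = 1.5, y_2 = 4.5, z_2 = 3.5, d_2 = 2, h_2 = 4.5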